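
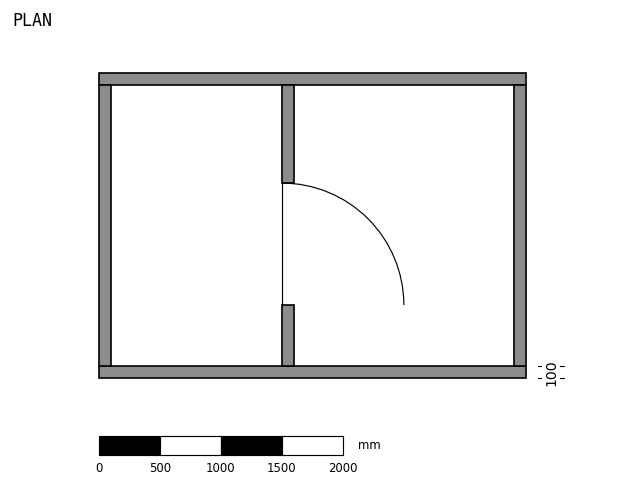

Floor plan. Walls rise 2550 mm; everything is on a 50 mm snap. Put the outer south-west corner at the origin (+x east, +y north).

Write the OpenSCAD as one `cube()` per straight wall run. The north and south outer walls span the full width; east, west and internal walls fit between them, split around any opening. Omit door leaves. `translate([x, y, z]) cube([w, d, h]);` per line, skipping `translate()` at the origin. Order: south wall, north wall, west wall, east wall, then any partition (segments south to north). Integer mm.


cube([3500, 100, 2550]);
translate([0, 2400, 0]) cube([3500, 100, 2550]);
translate([0, 100, 0]) cube([100, 2300, 2550]);
translate([3400, 100, 0]) cube([100, 2300, 2550]);
translate([1500, 100, 0]) cube([100, 500, 2550]);
translate([1500, 1600, 0]) cube([100, 800, 2550]);


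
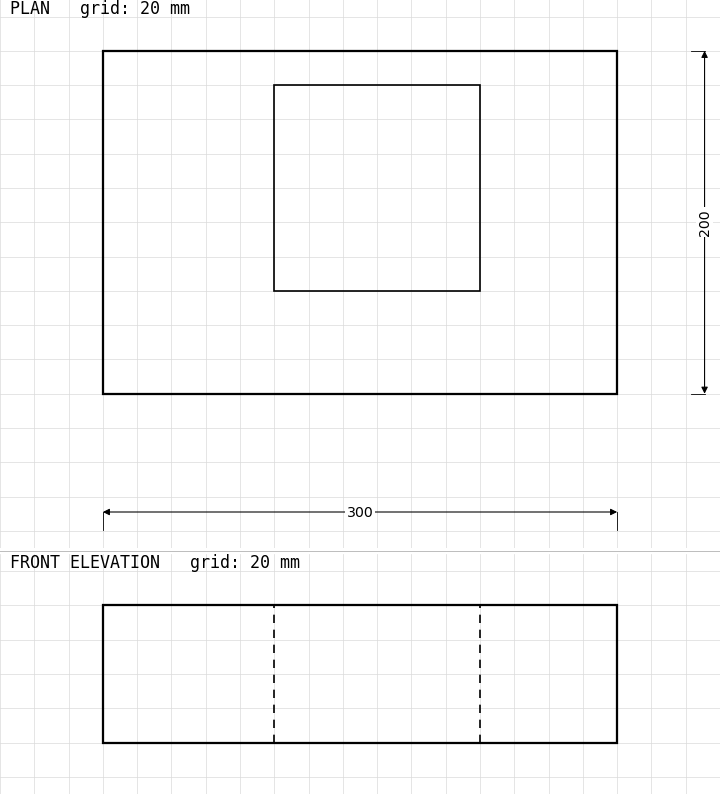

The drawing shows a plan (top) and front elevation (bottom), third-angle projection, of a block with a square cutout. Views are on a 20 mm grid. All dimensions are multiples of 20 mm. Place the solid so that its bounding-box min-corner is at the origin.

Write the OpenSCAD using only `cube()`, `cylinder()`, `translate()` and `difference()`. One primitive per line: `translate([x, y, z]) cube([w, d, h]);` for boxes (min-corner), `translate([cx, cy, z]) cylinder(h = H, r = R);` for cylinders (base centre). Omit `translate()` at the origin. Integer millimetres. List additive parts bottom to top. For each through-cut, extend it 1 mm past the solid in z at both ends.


difference() {
  cube([300, 200, 80]);
  translate([100, 60, -1]) cube([120, 120, 82]);
}


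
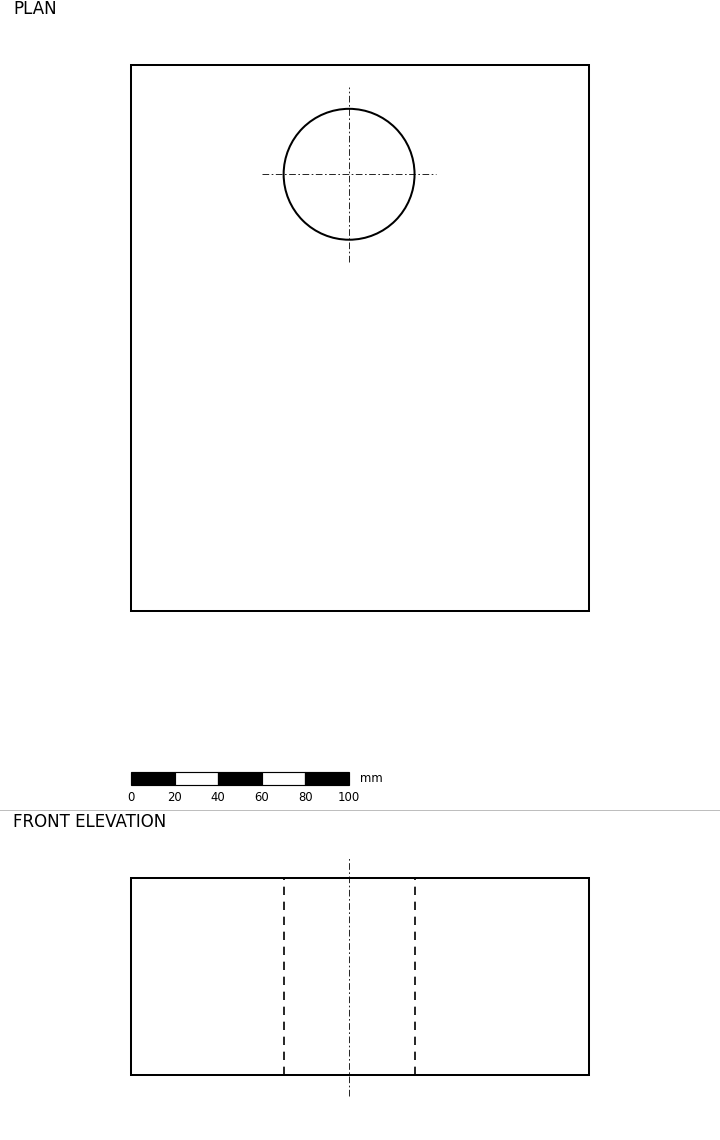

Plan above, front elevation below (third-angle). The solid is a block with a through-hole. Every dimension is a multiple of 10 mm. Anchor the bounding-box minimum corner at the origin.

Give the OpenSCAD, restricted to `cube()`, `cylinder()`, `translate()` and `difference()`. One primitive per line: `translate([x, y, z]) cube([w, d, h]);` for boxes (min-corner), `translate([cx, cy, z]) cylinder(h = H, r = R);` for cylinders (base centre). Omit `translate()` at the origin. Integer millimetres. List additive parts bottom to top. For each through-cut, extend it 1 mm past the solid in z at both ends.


difference() {
  cube([210, 250, 90]);
  translate([100, 200, -1]) cylinder(h = 92, r = 30);
}


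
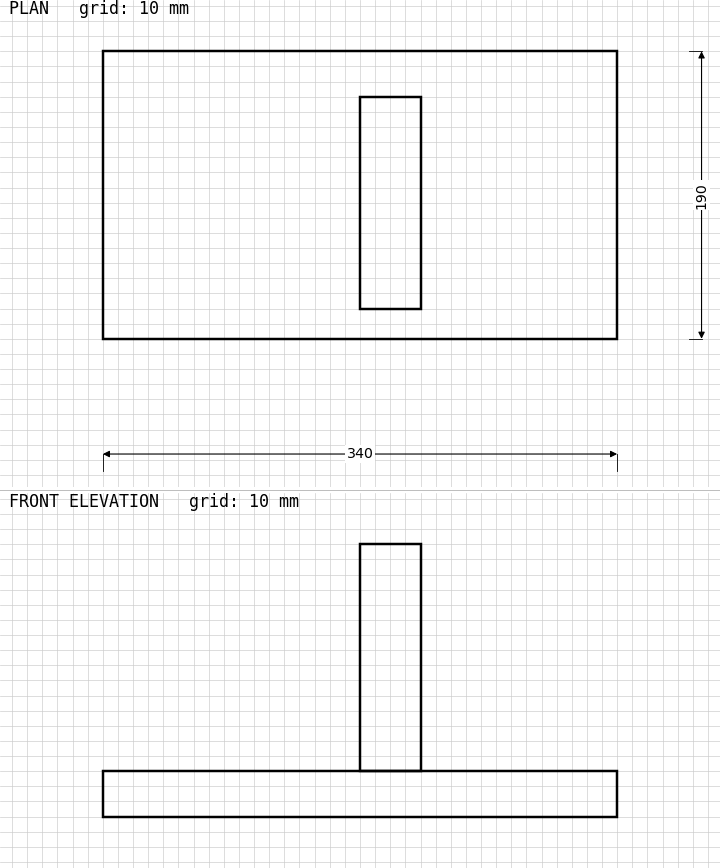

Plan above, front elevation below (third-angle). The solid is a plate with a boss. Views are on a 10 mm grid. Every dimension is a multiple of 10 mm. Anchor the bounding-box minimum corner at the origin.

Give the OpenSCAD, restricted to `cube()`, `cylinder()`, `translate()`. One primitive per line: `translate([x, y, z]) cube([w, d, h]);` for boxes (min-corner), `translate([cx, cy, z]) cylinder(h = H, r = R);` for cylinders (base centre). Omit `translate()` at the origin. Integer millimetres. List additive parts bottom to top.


cube([340, 190, 30]);
translate([170, 20, 30]) cube([40, 140, 150]);


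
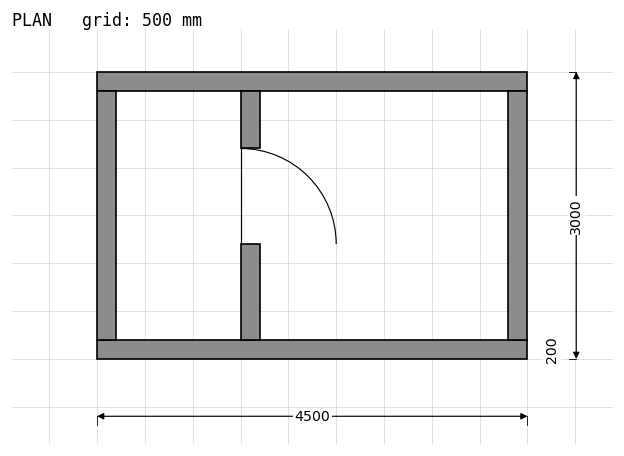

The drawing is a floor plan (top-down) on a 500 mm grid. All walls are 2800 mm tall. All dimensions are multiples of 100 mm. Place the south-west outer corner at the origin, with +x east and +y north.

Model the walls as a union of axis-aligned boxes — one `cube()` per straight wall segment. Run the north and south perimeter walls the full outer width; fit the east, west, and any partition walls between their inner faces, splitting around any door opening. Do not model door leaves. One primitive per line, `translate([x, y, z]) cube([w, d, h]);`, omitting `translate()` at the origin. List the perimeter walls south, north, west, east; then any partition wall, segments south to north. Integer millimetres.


cube([4500, 200, 2800]);
translate([0, 2800, 0]) cube([4500, 200, 2800]);
translate([0, 200, 0]) cube([200, 2600, 2800]);
translate([4300, 200, 0]) cube([200, 2600, 2800]);
translate([1500, 200, 0]) cube([200, 1000, 2800]);
translate([1500, 2200, 0]) cube([200, 600, 2800]);


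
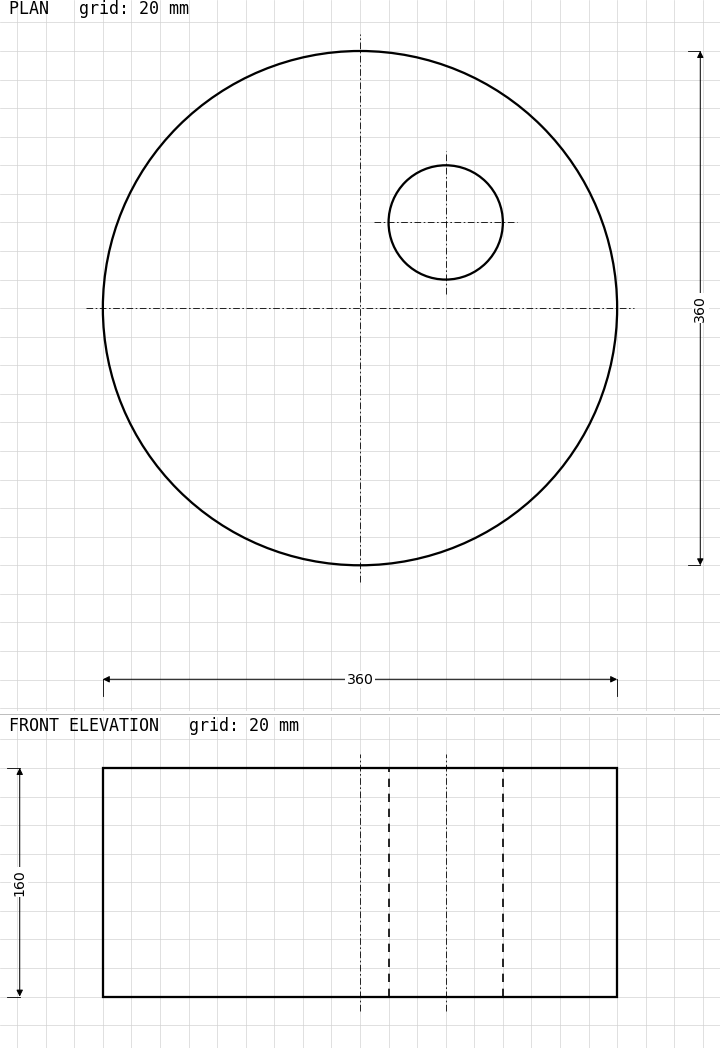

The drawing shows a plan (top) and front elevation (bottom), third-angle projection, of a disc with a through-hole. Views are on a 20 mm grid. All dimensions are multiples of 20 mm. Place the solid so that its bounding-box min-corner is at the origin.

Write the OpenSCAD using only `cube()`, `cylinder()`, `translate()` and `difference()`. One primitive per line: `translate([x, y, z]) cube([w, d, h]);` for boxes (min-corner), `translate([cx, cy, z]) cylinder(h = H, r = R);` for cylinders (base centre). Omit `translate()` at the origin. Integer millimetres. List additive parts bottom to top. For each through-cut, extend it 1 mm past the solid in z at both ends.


difference() {
  translate([180, 180, 0]) cylinder(h = 160, r = 180);
  translate([240, 240, -1]) cylinder(h = 162, r = 40);
}


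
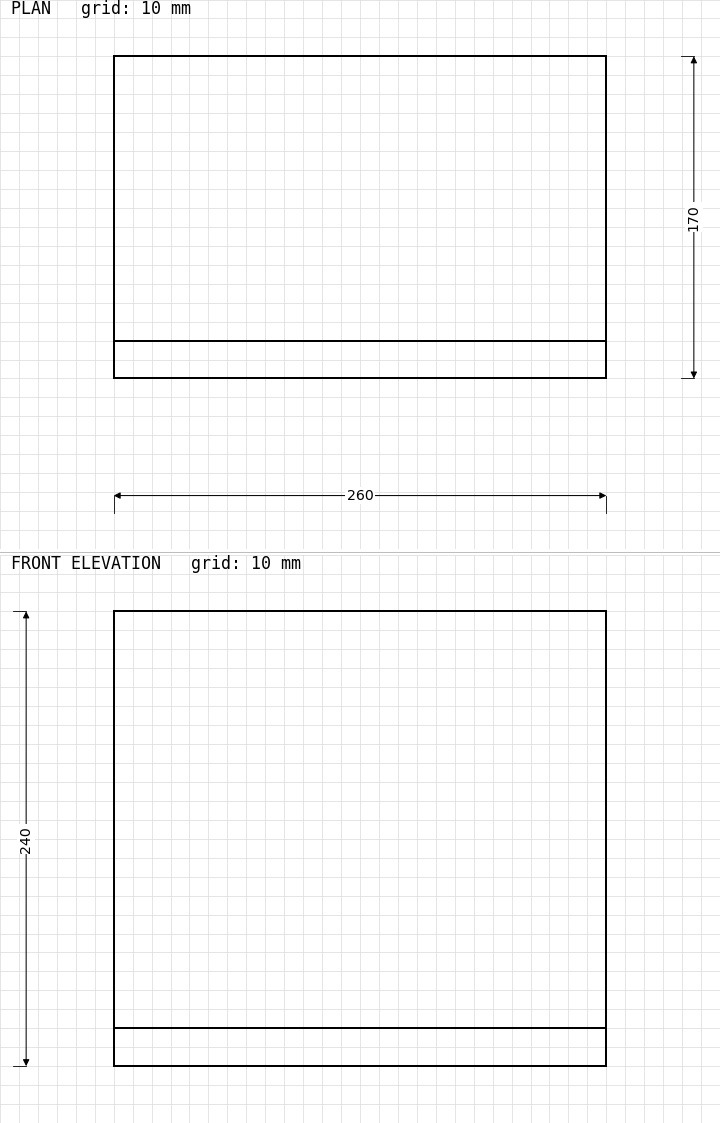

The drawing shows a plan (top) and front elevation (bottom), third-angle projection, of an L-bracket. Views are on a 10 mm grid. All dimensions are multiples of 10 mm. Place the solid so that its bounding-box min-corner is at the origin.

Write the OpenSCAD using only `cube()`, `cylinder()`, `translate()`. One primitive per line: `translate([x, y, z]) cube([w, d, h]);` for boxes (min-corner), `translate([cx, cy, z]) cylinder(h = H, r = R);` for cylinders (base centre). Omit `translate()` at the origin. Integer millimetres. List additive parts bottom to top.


cube([260, 170, 20]);
translate([0, 0, 20]) cube([260, 20, 220]);


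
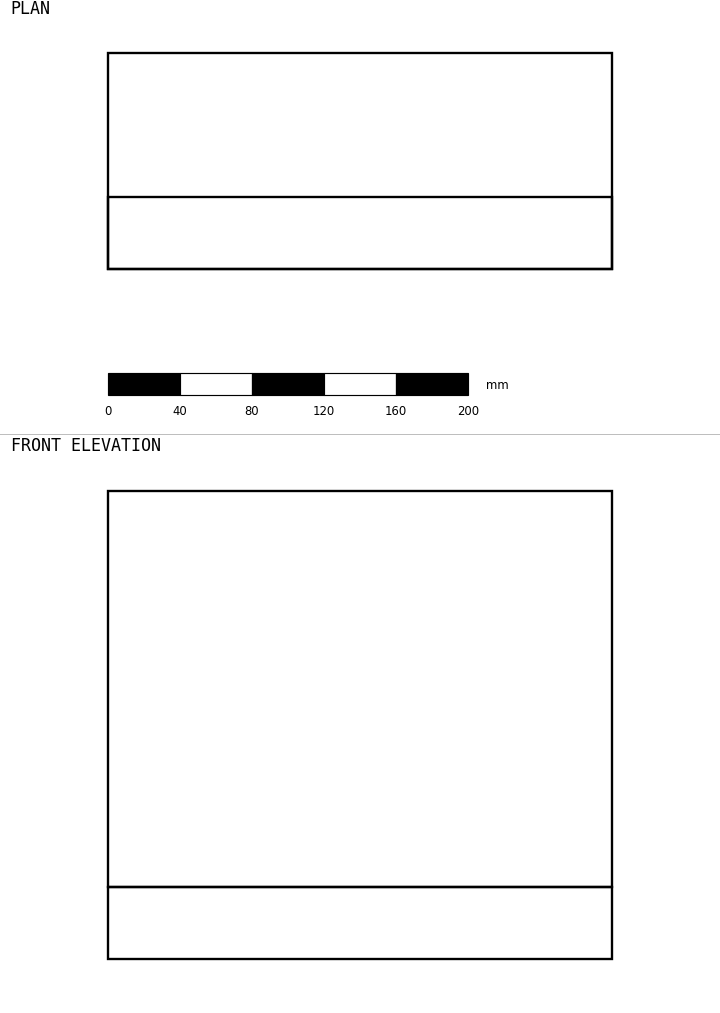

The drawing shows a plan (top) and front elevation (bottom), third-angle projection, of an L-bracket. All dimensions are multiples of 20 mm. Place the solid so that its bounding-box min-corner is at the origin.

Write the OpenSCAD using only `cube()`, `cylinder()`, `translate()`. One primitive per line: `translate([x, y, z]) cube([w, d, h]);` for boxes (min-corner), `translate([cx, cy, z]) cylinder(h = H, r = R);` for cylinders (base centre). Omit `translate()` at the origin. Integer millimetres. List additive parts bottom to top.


cube([280, 120, 40]);
translate([0, 0, 40]) cube([280, 40, 220]);


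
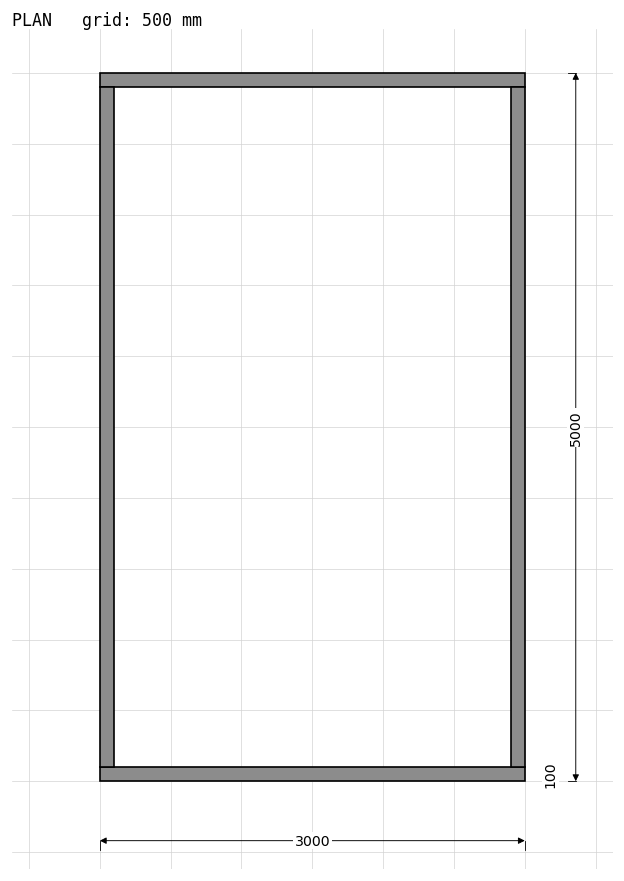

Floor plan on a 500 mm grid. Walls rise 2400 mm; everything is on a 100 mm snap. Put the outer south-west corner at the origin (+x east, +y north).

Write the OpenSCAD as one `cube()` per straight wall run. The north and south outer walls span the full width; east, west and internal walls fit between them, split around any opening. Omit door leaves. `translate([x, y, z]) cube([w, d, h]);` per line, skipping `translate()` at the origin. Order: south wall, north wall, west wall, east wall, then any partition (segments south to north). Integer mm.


cube([3000, 100, 2400]);
translate([0, 4900, 0]) cube([3000, 100, 2400]);
translate([0, 100, 0]) cube([100, 4800, 2400]);
translate([2900, 100, 0]) cube([100, 4800, 2400]);


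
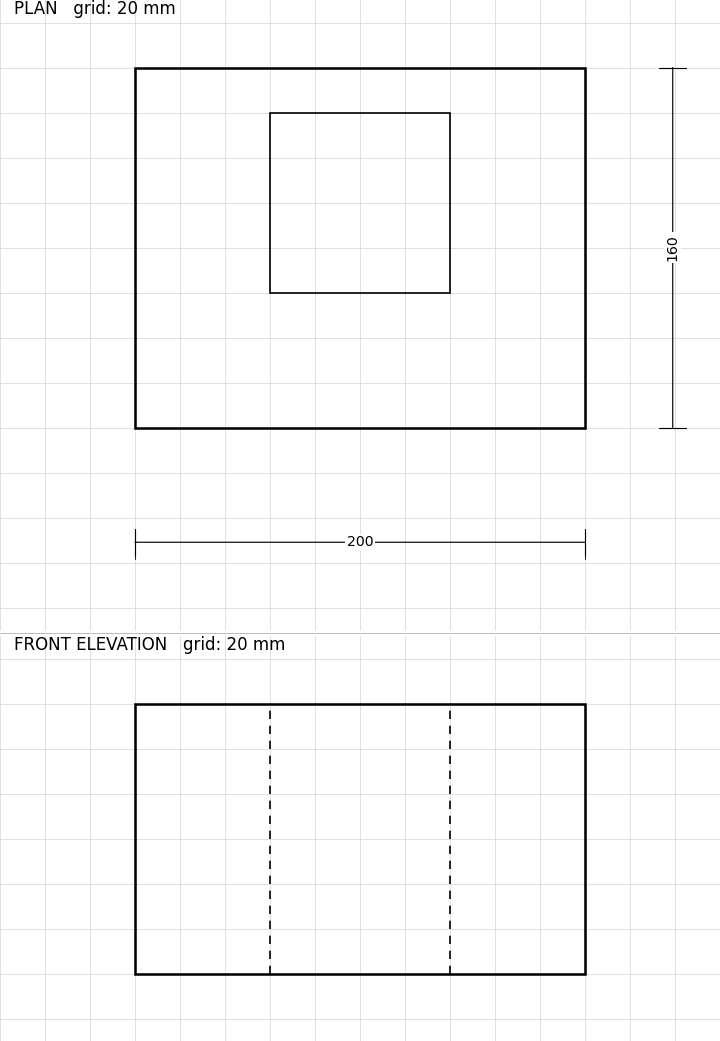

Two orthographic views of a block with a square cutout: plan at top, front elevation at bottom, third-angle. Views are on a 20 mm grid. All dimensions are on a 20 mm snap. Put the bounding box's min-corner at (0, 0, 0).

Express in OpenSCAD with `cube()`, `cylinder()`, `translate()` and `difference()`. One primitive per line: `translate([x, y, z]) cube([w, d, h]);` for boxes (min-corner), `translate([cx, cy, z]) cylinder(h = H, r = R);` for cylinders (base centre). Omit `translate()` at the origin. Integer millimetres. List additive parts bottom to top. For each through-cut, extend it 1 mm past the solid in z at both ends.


difference() {
  cube([200, 160, 120]);
  translate([60, 60, -1]) cube([80, 80, 122]);
}


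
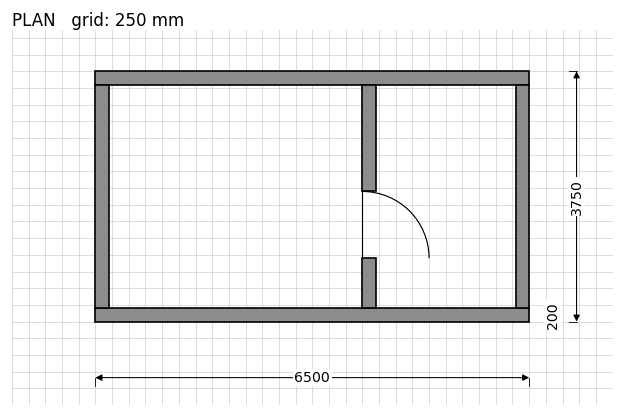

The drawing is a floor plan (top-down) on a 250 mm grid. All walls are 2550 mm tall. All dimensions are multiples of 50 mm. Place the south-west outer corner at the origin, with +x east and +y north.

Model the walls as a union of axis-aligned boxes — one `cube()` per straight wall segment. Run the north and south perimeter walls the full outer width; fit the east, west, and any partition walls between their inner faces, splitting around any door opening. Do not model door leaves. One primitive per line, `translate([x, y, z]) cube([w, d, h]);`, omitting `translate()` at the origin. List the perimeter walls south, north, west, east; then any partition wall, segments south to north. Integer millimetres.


cube([6500, 200, 2550]);
translate([0, 3550, 0]) cube([6500, 200, 2550]);
translate([0, 200, 0]) cube([200, 3350, 2550]);
translate([6300, 200, 0]) cube([200, 3350, 2550]);
translate([4000, 200, 0]) cube([200, 750, 2550]);
translate([4000, 1950, 0]) cube([200, 1600, 2550]);


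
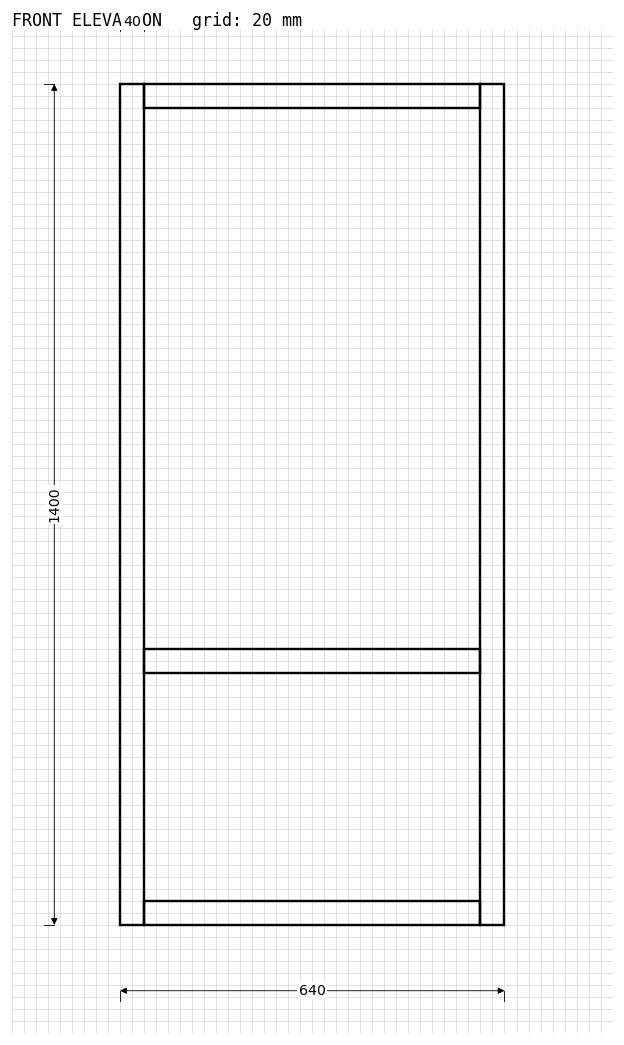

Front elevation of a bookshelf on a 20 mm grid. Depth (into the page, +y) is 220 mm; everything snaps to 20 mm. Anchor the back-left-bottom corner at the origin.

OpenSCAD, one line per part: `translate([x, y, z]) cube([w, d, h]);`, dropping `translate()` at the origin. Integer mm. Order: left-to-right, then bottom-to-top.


cube([40, 220, 1400]);
translate([40, 0, 0]) cube([560, 220, 40]);
translate([40, 0, 420]) cube([560, 220, 40]);
translate([40, 0, 1360]) cube([560, 220, 40]);
translate([600, 0, 0]) cube([40, 220, 1400]);


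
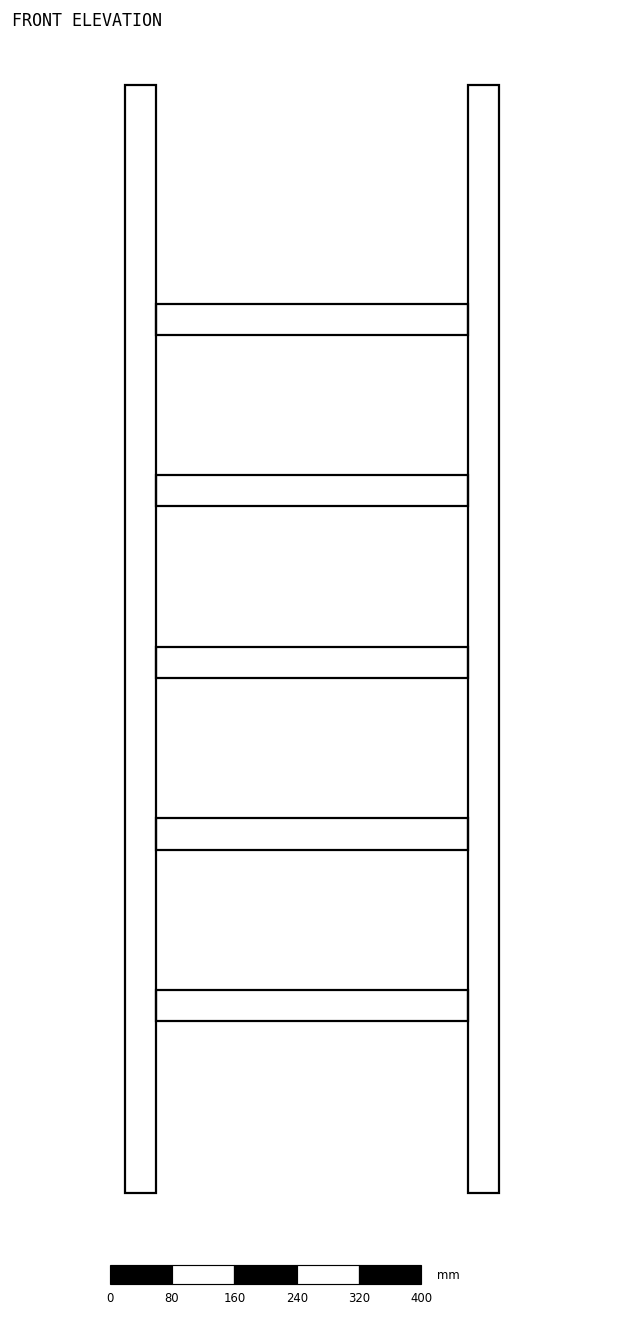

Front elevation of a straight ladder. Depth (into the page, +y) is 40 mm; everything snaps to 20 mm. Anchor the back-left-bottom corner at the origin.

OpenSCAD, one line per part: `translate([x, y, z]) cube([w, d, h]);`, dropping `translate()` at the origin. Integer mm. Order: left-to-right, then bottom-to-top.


cube([40, 40, 1420]);
translate([40, 0, 220]) cube([400, 40, 40]);
translate([40, 0, 440]) cube([400, 40, 40]);
translate([40, 0, 660]) cube([400, 40, 40]);
translate([40, 0, 880]) cube([400, 40, 40]);
translate([40, 0, 1100]) cube([400, 40, 40]);
translate([440, 0, 0]) cube([40, 40, 1420]);


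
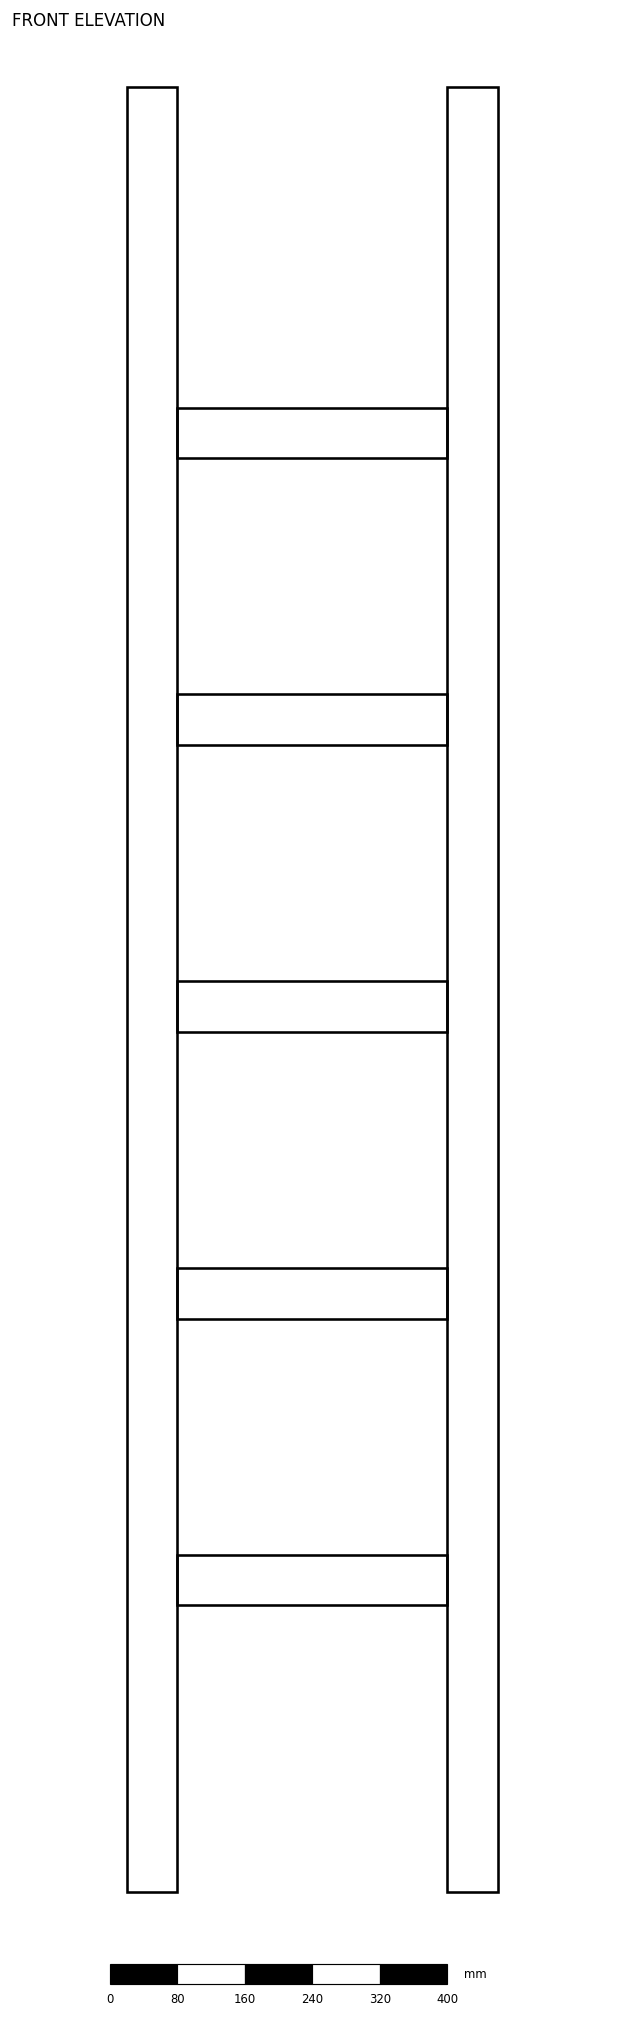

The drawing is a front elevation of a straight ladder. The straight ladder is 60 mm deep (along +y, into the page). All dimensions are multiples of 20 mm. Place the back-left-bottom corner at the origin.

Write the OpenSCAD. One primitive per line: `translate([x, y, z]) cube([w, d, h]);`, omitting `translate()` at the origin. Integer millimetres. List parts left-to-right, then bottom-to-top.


cube([60, 60, 2140]);
translate([60, 0, 340]) cube([320, 60, 60]);
translate([60, 0, 680]) cube([320, 60, 60]);
translate([60, 0, 1020]) cube([320, 60, 60]);
translate([60, 0, 1360]) cube([320, 60, 60]);
translate([60, 0, 1700]) cube([320, 60, 60]);
translate([380, 0, 0]) cube([60, 60, 2140]);


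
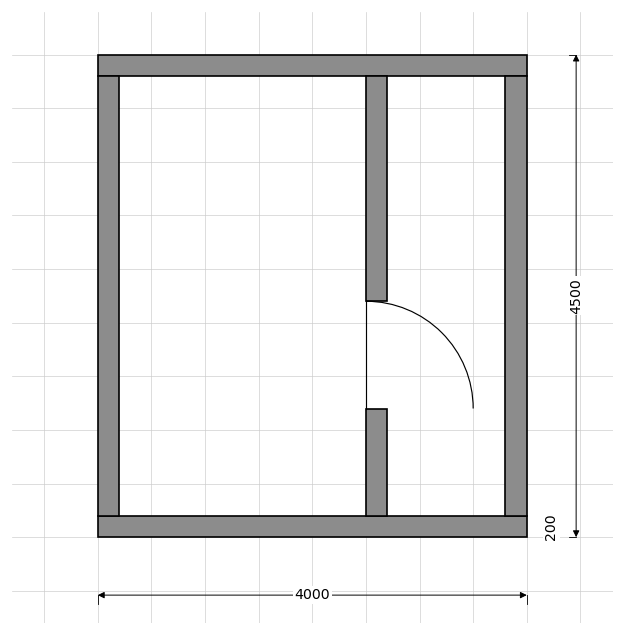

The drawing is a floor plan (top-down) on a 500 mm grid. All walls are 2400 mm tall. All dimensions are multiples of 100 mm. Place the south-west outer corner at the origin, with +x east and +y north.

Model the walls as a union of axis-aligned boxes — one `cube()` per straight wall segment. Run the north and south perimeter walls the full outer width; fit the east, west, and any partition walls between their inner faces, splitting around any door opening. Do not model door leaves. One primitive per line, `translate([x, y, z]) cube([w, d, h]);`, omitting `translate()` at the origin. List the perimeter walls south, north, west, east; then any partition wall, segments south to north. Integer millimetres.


cube([4000, 200, 2400]);
translate([0, 4300, 0]) cube([4000, 200, 2400]);
translate([0, 200, 0]) cube([200, 4100, 2400]);
translate([3800, 200, 0]) cube([200, 4100, 2400]);
translate([2500, 200, 0]) cube([200, 1000, 2400]);
translate([2500, 2200, 0]) cube([200, 2100, 2400]);


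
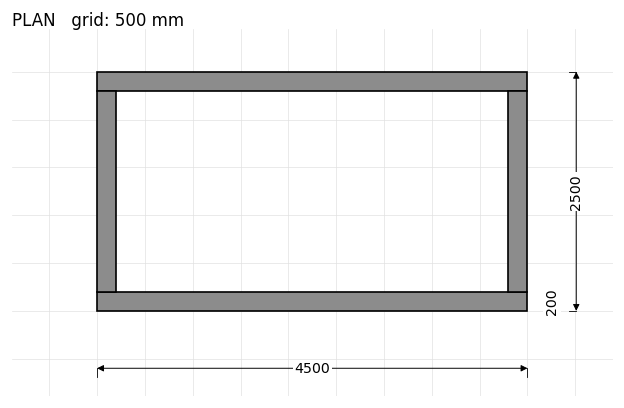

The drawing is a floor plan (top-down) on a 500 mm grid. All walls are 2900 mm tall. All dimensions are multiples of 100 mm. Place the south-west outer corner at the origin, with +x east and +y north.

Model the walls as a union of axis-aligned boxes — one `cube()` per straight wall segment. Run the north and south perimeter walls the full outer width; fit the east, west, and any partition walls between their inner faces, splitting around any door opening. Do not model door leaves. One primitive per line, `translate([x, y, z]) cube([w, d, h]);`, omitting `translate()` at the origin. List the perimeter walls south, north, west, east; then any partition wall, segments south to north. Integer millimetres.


cube([4500, 200, 2900]);
translate([0, 2300, 0]) cube([4500, 200, 2900]);
translate([0, 200, 0]) cube([200, 2100, 2900]);
translate([4300, 200, 0]) cube([200, 2100, 2900]);


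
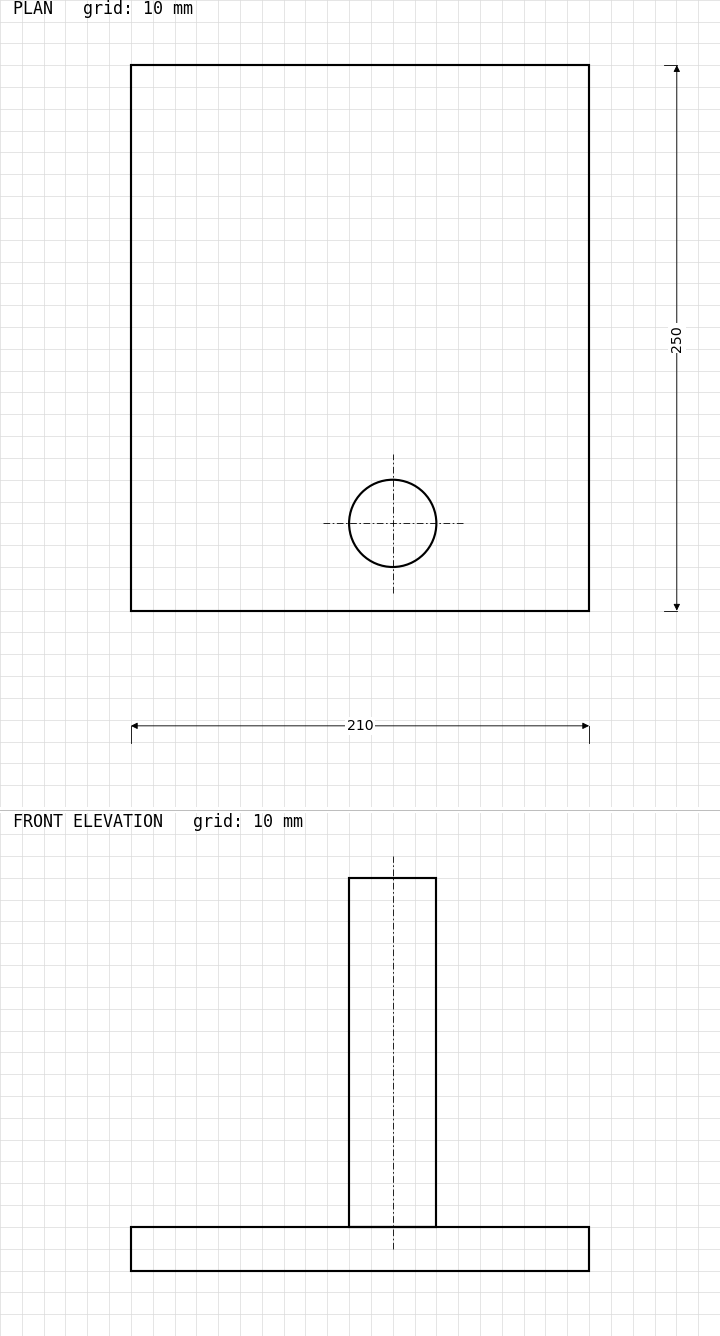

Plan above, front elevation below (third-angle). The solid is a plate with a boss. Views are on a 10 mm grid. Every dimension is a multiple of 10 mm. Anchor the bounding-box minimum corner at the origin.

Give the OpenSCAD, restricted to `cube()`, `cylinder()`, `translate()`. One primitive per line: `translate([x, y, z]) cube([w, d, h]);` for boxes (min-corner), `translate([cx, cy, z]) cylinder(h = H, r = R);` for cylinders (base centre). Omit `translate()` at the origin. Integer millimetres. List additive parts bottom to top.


cube([210, 250, 20]);
translate([120, 40, 20]) cylinder(h = 160, r = 20);


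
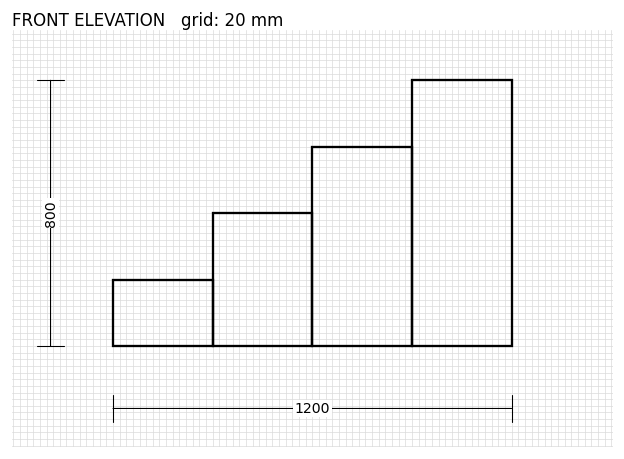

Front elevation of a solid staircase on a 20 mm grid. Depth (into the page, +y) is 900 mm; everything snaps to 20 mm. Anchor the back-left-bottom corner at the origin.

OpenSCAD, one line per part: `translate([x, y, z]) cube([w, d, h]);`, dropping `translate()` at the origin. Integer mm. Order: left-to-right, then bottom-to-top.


cube([300, 900, 200]);
translate([300, 0, 0]) cube([300, 900, 400]);
translate([600, 0, 0]) cube([300, 900, 600]);
translate([900, 0, 0]) cube([300, 900, 800]);


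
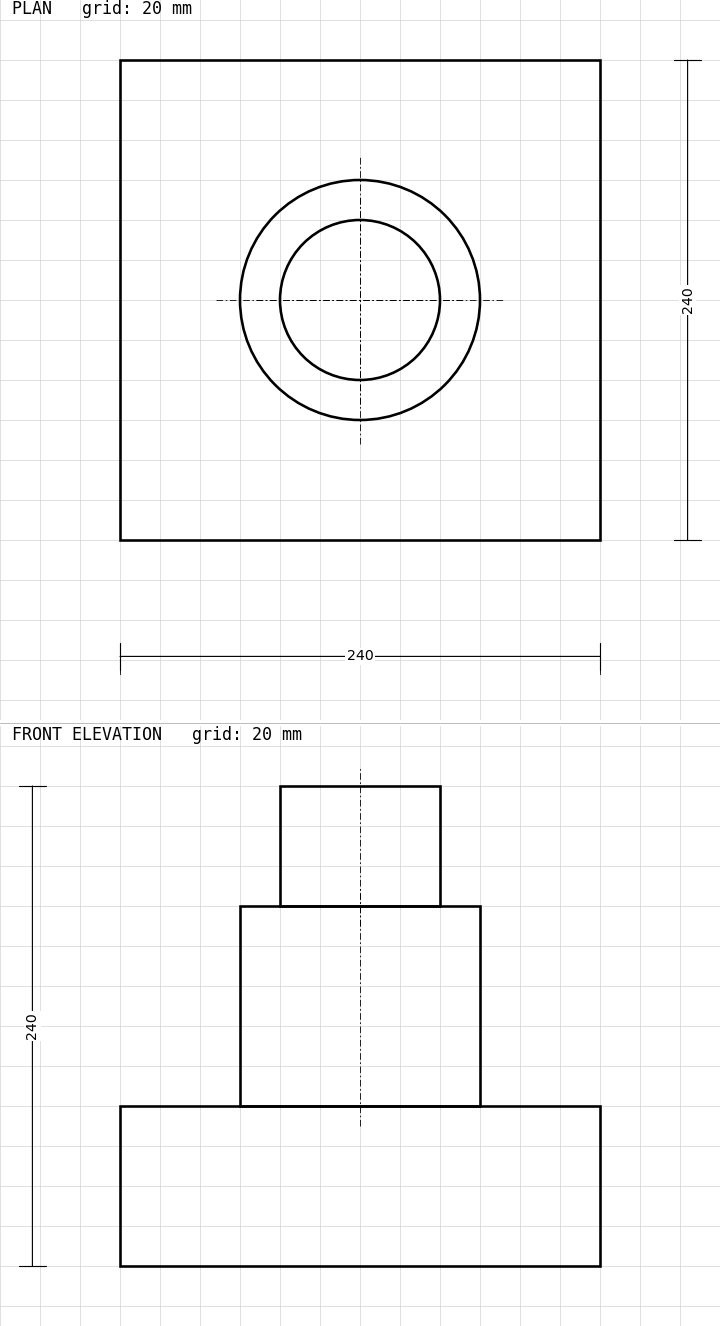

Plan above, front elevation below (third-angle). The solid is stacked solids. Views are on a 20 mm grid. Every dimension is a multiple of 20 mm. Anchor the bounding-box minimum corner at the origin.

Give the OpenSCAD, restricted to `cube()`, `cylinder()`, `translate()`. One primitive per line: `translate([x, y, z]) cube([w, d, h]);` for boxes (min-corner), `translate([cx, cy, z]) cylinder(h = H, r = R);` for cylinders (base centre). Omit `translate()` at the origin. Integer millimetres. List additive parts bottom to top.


cube([240, 240, 80]);
translate([120, 120, 80]) cylinder(h = 100, r = 60);
translate([120, 120, 180]) cylinder(h = 60, r = 40);


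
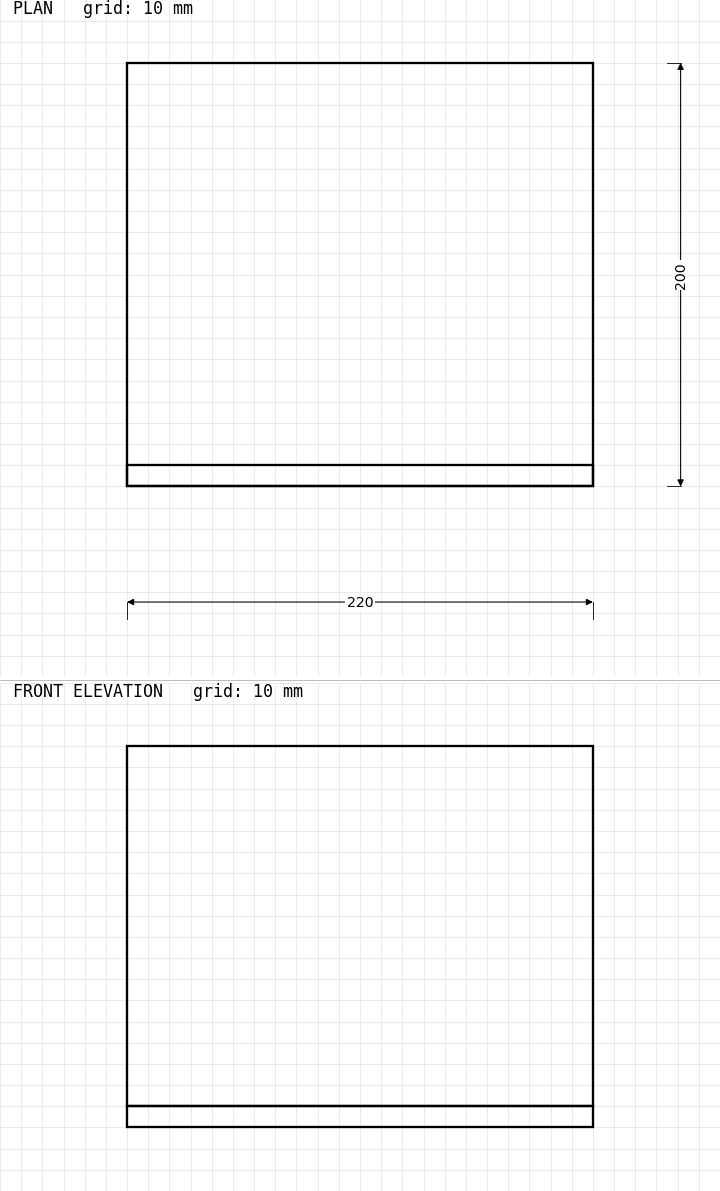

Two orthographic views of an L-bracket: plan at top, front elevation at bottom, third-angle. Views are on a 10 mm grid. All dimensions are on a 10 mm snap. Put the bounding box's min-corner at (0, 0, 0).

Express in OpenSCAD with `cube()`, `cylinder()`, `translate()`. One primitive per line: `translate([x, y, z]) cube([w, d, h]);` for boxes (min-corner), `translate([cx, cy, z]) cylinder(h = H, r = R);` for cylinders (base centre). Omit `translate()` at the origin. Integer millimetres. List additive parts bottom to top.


cube([220, 200, 10]);
translate([0, 0, 10]) cube([220, 10, 170]);


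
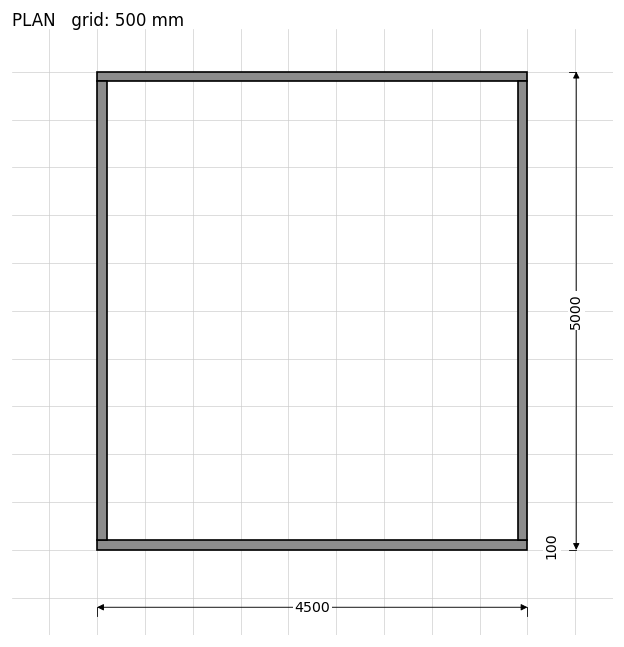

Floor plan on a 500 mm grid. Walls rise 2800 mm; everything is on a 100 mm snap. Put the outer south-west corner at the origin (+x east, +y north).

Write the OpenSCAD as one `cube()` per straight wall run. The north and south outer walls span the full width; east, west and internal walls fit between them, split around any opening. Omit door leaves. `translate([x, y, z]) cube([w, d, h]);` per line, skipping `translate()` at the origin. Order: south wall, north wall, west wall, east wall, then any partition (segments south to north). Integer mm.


cube([4500, 100, 2800]);
translate([0, 4900, 0]) cube([4500, 100, 2800]);
translate([0, 100, 0]) cube([100, 4800, 2800]);
translate([4400, 100, 0]) cube([100, 4800, 2800]);


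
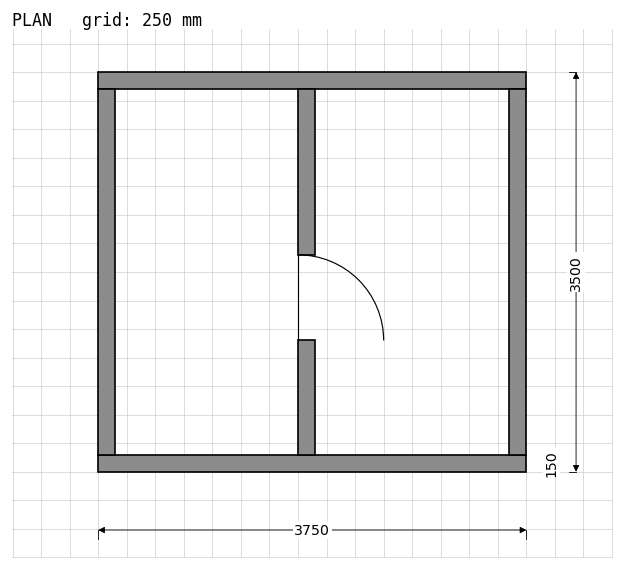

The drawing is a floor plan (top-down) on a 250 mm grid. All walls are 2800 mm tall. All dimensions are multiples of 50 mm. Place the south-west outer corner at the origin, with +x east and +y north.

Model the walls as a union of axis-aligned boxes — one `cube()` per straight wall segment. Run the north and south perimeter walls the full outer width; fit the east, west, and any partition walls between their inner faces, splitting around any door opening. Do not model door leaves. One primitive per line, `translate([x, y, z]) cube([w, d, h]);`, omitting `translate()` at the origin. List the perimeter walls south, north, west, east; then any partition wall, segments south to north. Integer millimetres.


cube([3750, 150, 2800]);
translate([0, 3350, 0]) cube([3750, 150, 2800]);
translate([0, 150, 0]) cube([150, 3200, 2800]);
translate([3600, 150, 0]) cube([150, 3200, 2800]);
translate([1750, 150, 0]) cube([150, 1000, 2800]);
translate([1750, 1900, 0]) cube([150, 1450, 2800]);


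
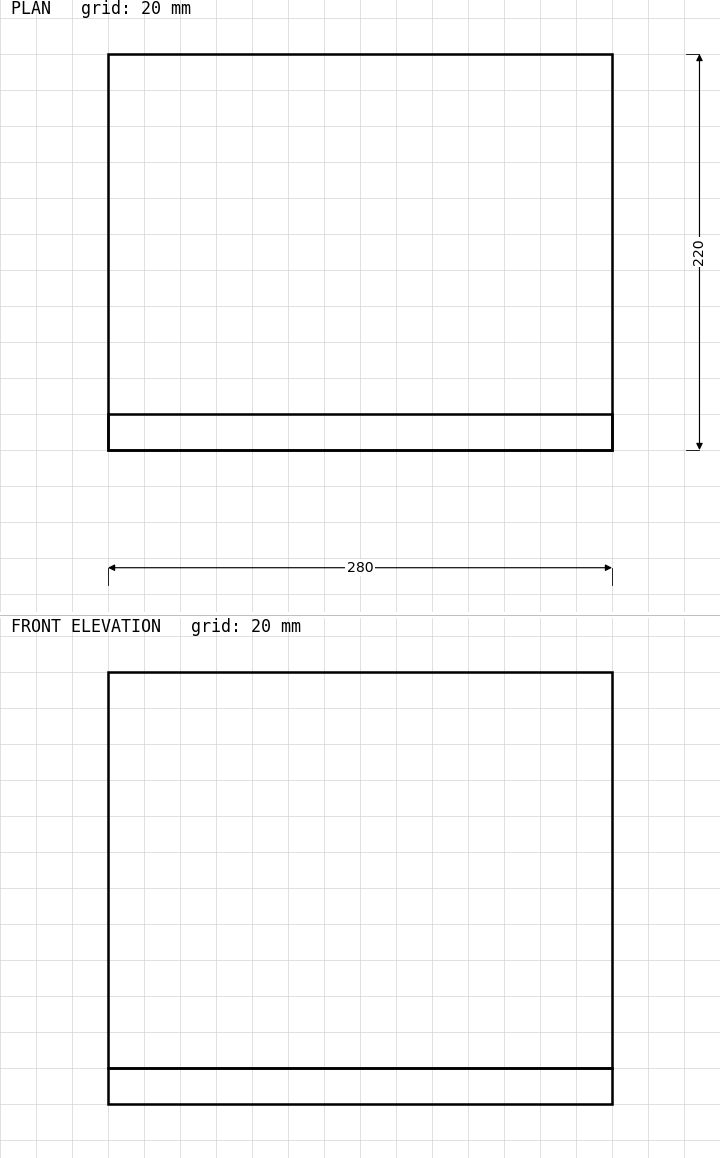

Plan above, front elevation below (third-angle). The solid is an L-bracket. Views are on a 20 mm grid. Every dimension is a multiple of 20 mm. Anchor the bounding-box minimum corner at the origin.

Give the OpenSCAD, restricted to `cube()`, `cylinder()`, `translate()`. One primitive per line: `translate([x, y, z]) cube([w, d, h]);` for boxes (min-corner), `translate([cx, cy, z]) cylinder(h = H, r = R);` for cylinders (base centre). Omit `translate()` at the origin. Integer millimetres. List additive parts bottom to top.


cube([280, 220, 20]);
translate([0, 0, 20]) cube([280, 20, 220]);


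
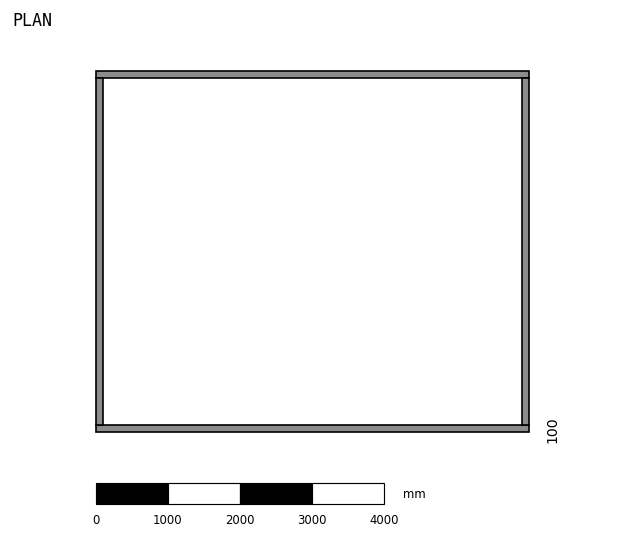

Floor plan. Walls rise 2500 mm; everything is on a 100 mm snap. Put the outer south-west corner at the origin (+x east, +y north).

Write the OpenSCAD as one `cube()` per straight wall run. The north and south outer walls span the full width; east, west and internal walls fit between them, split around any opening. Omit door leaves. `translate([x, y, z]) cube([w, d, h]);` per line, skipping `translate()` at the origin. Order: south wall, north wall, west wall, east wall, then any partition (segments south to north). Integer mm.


cube([6000, 100, 2500]);
translate([0, 4900, 0]) cube([6000, 100, 2500]);
translate([0, 100, 0]) cube([100, 4800, 2500]);
translate([5900, 100, 0]) cube([100, 4800, 2500]);


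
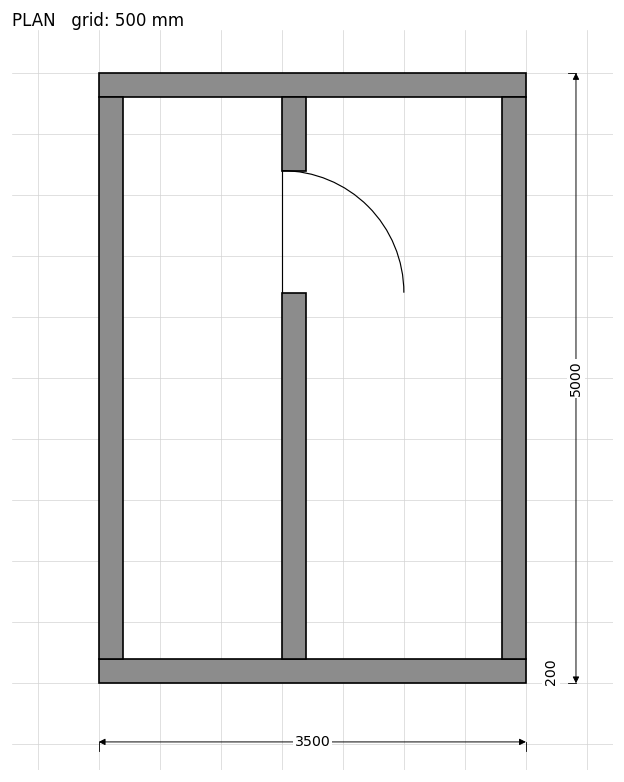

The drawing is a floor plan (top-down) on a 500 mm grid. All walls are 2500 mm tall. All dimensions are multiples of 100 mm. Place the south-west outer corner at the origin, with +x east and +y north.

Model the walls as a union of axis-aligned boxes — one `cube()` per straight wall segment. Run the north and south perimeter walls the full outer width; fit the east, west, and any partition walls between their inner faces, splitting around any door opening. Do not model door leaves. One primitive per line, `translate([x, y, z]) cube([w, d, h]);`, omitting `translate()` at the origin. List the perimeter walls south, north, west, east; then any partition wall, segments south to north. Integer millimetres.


cube([3500, 200, 2500]);
translate([0, 4800, 0]) cube([3500, 200, 2500]);
translate([0, 200, 0]) cube([200, 4600, 2500]);
translate([3300, 200, 0]) cube([200, 4600, 2500]);
translate([1500, 200, 0]) cube([200, 3000, 2500]);
translate([1500, 4200, 0]) cube([200, 600, 2500]);


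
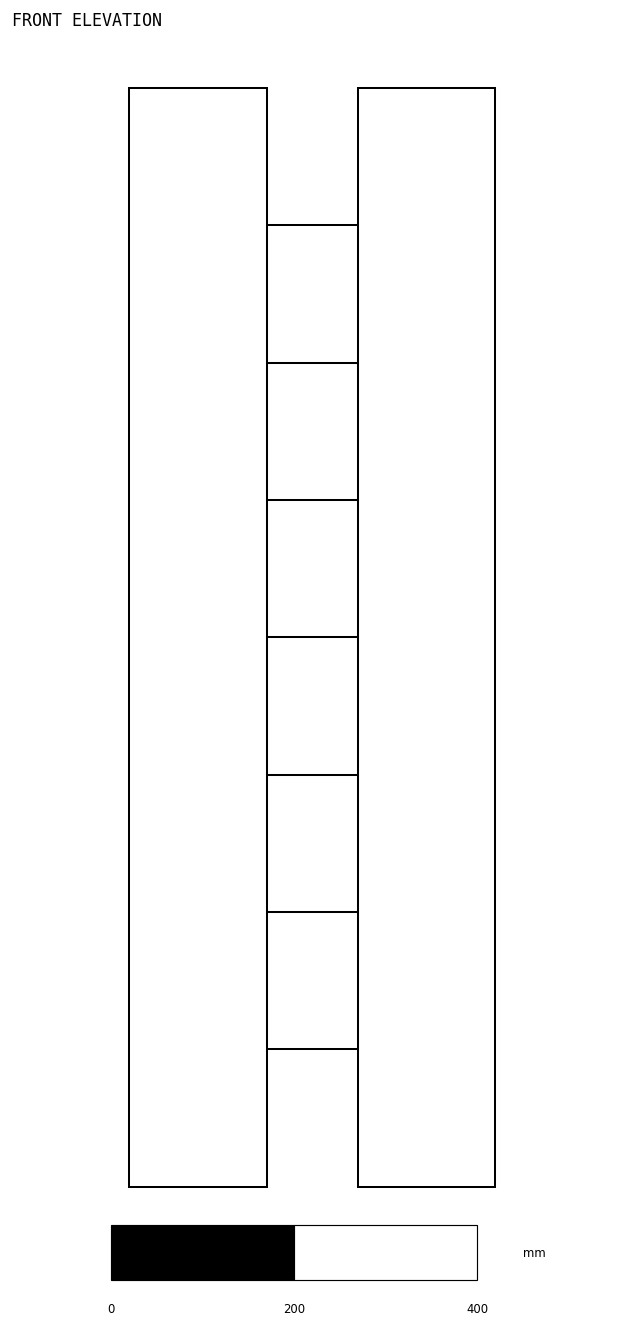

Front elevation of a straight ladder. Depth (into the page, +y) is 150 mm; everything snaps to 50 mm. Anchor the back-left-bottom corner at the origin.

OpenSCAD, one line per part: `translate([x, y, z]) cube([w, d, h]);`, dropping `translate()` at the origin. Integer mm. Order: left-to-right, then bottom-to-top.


cube([150, 150, 1200]);
translate([150, 0, 150]) cube([100, 150, 150]);
translate([150, 0, 300]) cube([100, 150, 150]);
translate([150, 0, 450]) cube([100, 150, 150]);
translate([150, 0, 600]) cube([100, 150, 150]);
translate([150, 0, 750]) cube([100, 150, 150]);
translate([150, 0, 900]) cube([100, 150, 150]);
translate([250, 0, 0]) cube([150, 150, 1200]);


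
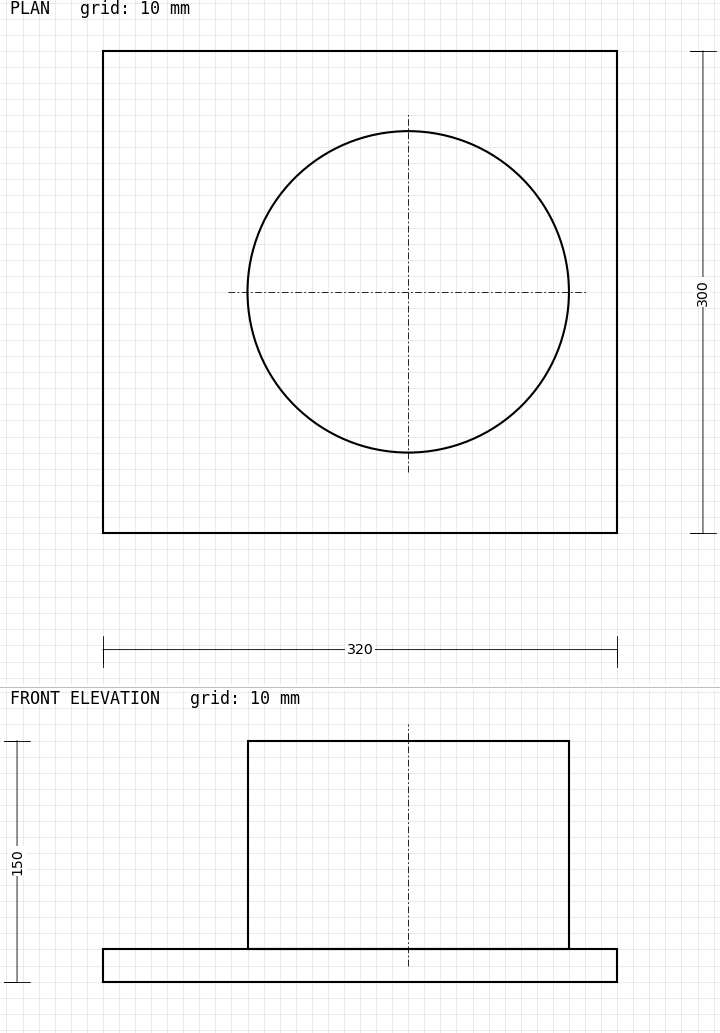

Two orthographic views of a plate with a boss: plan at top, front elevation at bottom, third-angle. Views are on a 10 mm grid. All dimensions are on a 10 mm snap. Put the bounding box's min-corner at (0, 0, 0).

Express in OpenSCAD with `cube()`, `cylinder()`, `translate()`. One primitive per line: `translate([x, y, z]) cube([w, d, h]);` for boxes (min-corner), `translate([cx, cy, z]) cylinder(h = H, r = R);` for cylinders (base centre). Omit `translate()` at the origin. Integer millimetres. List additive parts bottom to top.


cube([320, 300, 20]);
translate([190, 150, 20]) cylinder(h = 130, r = 100);


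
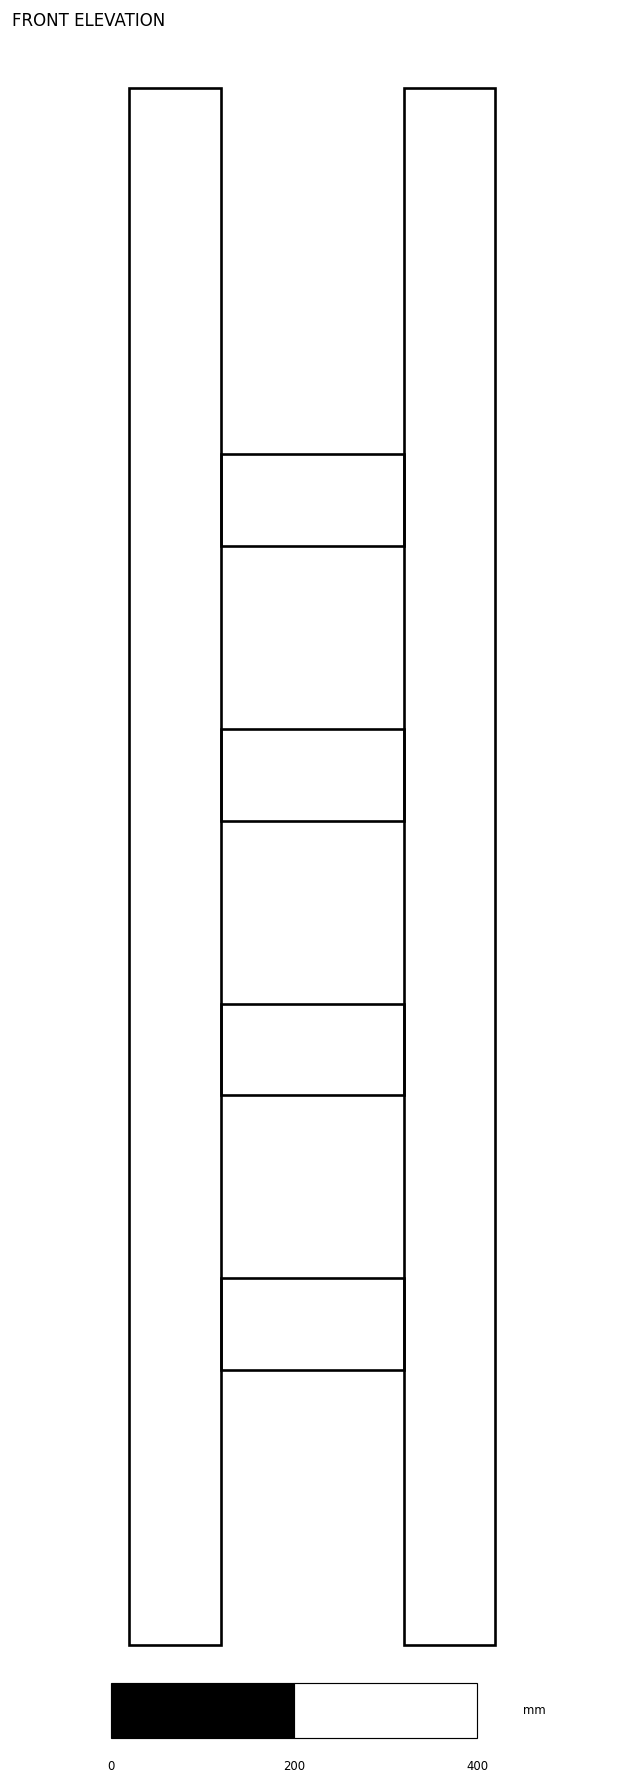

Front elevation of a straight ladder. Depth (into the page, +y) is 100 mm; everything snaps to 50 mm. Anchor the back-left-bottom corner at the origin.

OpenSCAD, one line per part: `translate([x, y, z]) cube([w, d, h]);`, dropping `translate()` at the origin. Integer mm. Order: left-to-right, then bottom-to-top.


cube([100, 100, 1700]);
translate([100, 0, 300]) cube([200, 100, 100]);
translate([100, 0, 600]) cube([200, 100, 100]);
translate([100, 0, 900]) cube([200, 100, 100]);
translate([100, 0, 1200]) cube([200, 100, 100]);
translate([300, 0, 0]) cube([100, 100, 1700]);


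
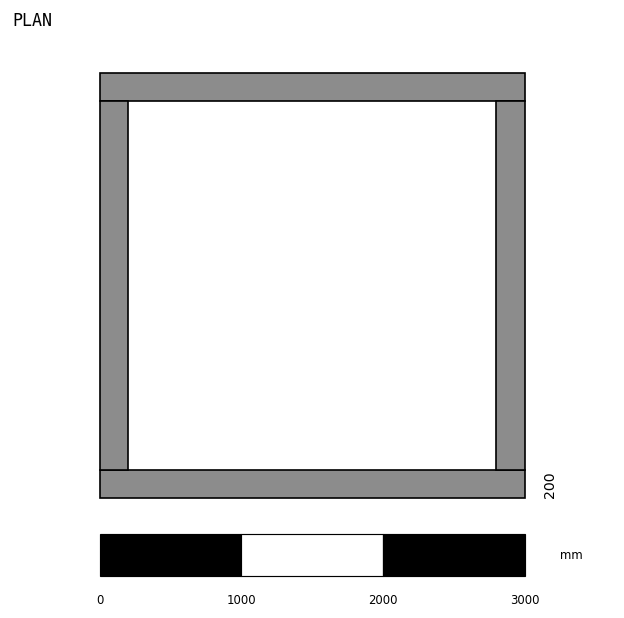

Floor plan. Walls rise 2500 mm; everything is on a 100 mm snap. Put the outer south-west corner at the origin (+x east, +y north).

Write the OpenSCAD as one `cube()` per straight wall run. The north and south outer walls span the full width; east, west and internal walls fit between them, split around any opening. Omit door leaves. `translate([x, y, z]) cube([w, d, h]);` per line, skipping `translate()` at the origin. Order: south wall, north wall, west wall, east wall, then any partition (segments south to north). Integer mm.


cube([3000, 200, 2500]);
translate([0, 2800, 0]) cube([3000, 200, 2500]);
translate([0, 200, 0]) cube([200, 2600, 2500]);
translate([2800, 200, 0]) cube([200, 2600, 2500]);


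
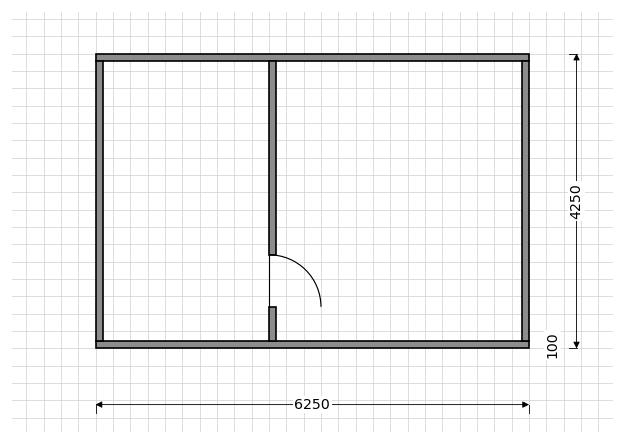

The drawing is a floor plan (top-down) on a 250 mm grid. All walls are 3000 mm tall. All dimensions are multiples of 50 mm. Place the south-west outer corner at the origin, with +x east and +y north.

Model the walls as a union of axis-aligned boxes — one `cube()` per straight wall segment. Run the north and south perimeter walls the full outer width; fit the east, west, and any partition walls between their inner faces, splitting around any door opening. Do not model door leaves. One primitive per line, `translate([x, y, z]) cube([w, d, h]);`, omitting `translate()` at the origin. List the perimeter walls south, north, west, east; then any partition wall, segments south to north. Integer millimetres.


cube([6250, 100, 3000]);
translate([0, 4150, 0]) cube([6250, 100, 3000]);
translate([0, 100, 0]) cube([100, 4050, 3000]);
translate([6150, 100, 0]) cube([100, 4050, 3000]);
translate([2500, 100, 0]) cube([100, 500, 3000]);
translate([2500, 1350, 0]) cube([100, 2800, 3000]);


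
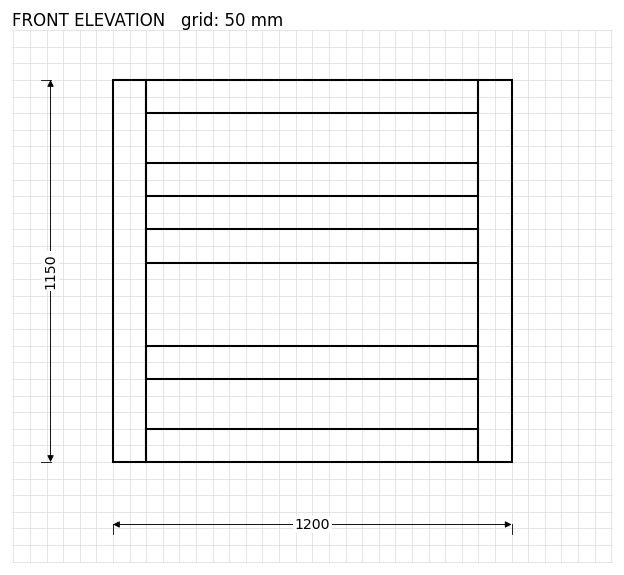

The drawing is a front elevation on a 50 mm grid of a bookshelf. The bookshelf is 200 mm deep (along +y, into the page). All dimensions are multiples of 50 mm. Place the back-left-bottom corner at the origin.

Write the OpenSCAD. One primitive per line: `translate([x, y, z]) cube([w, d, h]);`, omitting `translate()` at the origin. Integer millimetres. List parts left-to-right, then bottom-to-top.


cube([100, 200, 1150]);
translate([100, 0, 0]) cube([1000, 200, 100]);
translate([100, 0, 250]) cube([1000, 200, 100]);
translate([100, 0, 600]) cube([1000, 200, 100]);
translate([100, 0, 800]) cube([1000, 200, 100]);
translate([100, 0, 1050]) cube([1000, 200, 100]);
translate([1100, 0, 0]) cube([100, 200, 1150]);


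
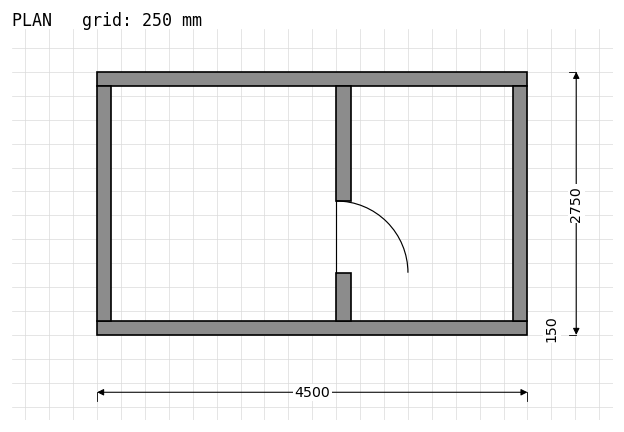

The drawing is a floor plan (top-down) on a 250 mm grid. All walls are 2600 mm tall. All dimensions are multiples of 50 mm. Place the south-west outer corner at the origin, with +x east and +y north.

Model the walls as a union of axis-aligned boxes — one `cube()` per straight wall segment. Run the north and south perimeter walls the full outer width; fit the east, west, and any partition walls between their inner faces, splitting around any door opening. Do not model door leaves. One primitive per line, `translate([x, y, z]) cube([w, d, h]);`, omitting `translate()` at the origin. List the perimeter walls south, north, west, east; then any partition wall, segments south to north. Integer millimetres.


cube([4500, 150, 2600]);
translate([0, 2600, 0]) cube([4500, 150, 2600]);
translate([0, 150, 0]) cube([150, 2450, 2600]);
translate([4350, 150, 0]) cube([150, 2450, 2600]);
translate([2500, 150, 0]) cube([150, 500, 2600]);
translate([2500, 1400, 0]) cube([150, 1200, 2600]);


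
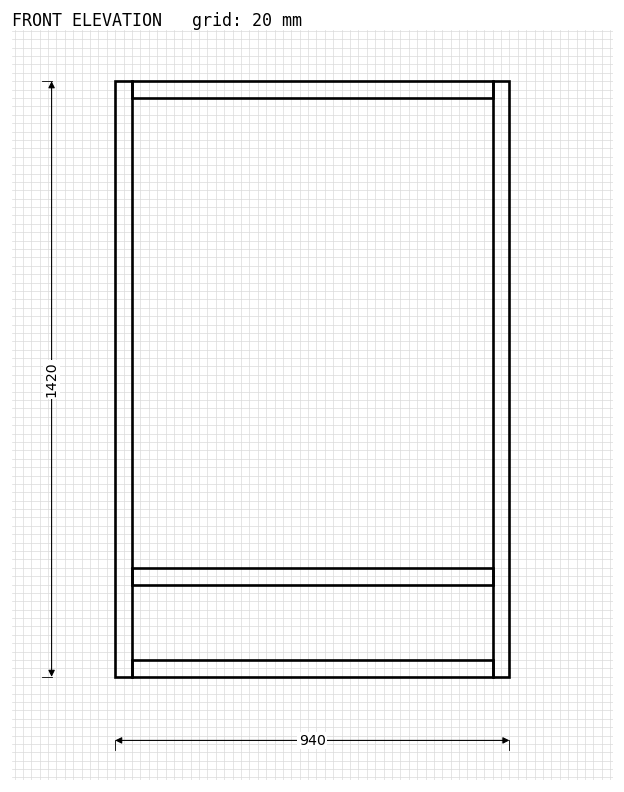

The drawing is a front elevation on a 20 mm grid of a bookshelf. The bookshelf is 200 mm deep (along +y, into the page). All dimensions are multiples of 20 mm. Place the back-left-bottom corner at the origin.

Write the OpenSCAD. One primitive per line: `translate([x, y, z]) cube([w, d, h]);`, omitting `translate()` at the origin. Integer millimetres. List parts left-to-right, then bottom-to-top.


cube([40, 200, 1420]);
translate([40, 0, 0]) cube([860, 200, 40]);
translate([40, 0, 220]) cube([860, 200, 40]);
translate([40, 0, 1380]) cube([860, 200, 40]);
translate([900, 0, 0]) cube([40, 200, 1420]);


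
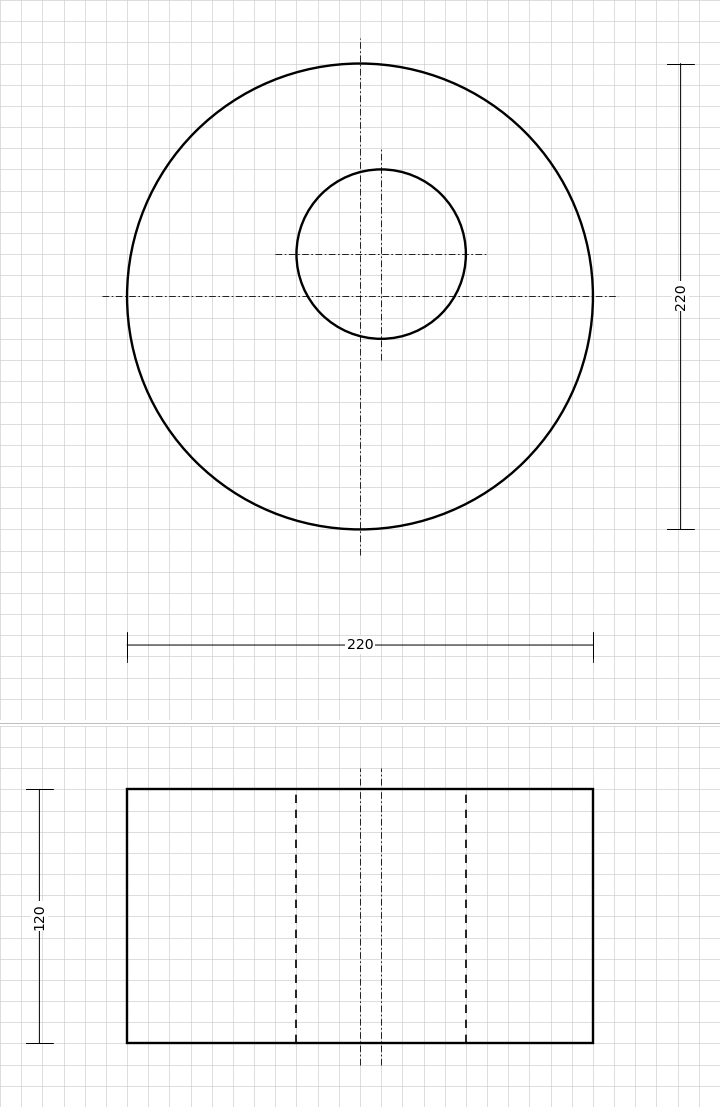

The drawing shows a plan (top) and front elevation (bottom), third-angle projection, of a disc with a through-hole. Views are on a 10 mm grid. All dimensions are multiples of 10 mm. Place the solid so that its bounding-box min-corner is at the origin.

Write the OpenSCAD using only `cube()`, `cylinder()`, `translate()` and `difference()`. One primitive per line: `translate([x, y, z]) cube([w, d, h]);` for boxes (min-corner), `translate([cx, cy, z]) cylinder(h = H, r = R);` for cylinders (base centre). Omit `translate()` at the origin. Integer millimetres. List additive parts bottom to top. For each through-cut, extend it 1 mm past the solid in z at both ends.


difference() {
  translate([110, 110, 0]) cylinder(h = 120, r = 110);
  translate([120, 130, -1]) cylinder(h = 122, r = 40);
}


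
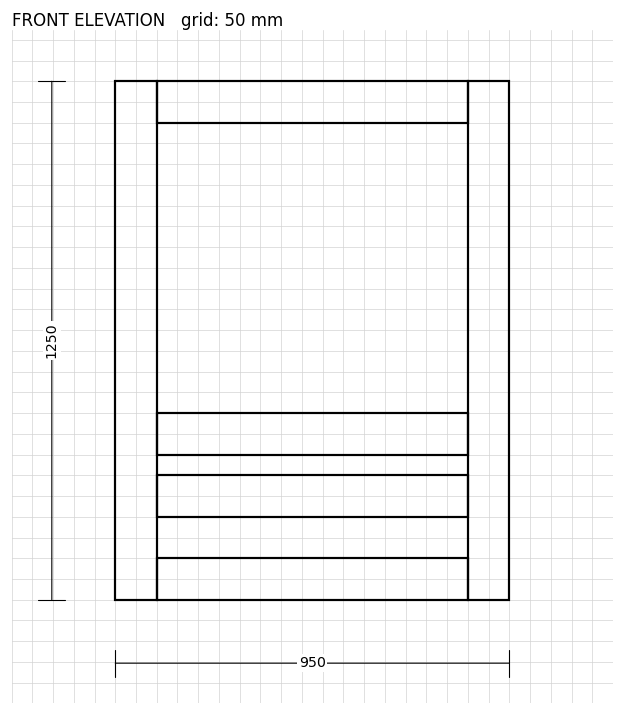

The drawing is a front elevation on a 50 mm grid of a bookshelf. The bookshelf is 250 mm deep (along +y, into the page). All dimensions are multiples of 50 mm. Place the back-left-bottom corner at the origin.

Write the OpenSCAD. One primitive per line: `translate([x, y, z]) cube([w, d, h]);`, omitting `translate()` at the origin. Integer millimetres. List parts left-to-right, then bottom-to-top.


cube([100, 250, 1250]);
translate([100, 0, 0]) cube([750, 250, 100]);
translate([100, 0, 200]) cube([750, 250, 100]);
translate([100, 0, 350]) cube([750, 250, 100]);
translate([100, 0, 1150]) cube([750, 250, 100]);
translate([850, 0, 0]) cube([100, 250, 1250]);


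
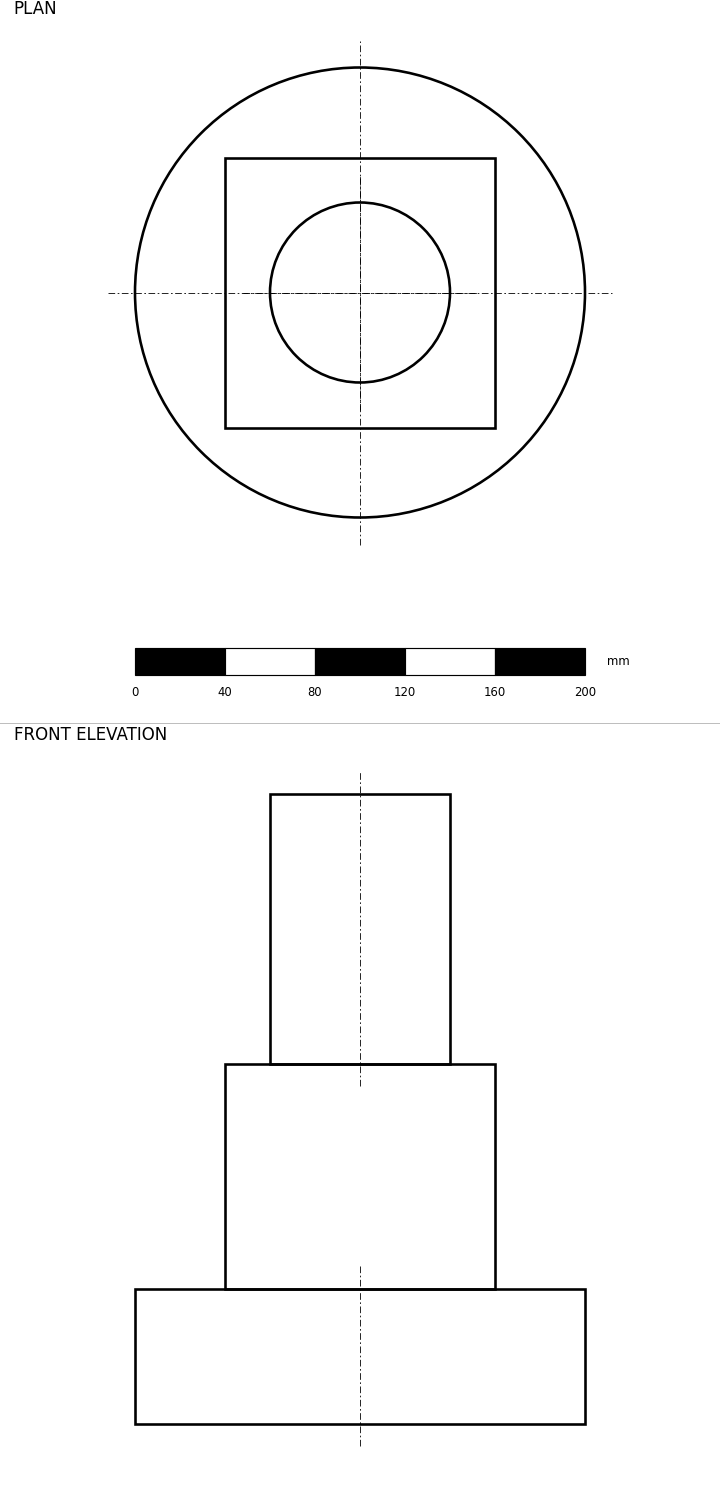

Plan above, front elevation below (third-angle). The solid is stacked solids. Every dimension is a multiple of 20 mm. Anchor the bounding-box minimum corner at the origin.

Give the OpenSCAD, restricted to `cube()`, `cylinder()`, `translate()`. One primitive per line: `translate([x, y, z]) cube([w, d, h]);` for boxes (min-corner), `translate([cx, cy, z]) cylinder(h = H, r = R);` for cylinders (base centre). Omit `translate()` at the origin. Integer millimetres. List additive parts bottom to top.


translate([100, 100, 0]) cylinder(h = 60, r = 100);
translate([40, 40, 60]) cube([120, 120, 100]);
translate([100, 100, 160]) cylinder(h = 120, r = 40);
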